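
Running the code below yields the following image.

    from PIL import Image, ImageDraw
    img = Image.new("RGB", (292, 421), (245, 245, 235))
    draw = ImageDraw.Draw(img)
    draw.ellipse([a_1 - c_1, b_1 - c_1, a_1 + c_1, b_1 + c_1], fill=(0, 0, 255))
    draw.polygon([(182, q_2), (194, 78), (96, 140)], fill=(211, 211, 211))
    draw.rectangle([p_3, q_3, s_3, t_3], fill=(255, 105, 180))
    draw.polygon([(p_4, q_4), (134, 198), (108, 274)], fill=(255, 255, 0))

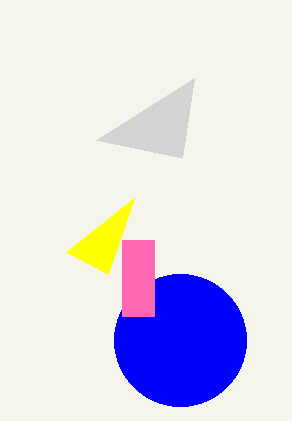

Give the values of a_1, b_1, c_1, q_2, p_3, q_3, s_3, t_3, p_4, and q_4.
a_1 = 180
b_1 = 340
c_1 = 66
q_2 = 158
p_3 = 122
q_3 = 240
s_3 = 154
t_3 = 316
p_4 = 66
q_4 = 252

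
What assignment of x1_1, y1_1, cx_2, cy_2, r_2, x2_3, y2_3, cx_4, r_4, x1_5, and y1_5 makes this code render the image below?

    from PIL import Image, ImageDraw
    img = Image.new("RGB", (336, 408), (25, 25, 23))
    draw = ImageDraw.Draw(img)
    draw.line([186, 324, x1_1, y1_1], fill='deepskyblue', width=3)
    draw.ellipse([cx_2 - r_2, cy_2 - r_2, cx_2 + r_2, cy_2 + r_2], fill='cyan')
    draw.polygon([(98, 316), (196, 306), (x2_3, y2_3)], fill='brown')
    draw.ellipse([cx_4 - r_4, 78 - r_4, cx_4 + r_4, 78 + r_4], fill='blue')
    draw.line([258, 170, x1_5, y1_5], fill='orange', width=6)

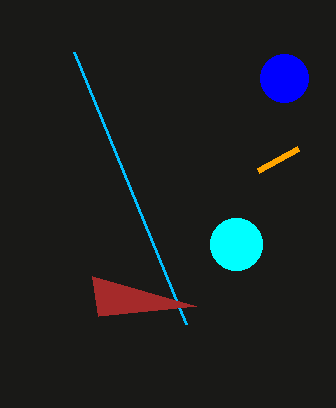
x1_1 = 74; y1_1 = 52; cx_2 = 236; cy_2 = 244; r_2 = 26; x2_3 = 92; y2_3 = 276; cx_4 = 284; r_4 = 24; x1_5 = 298; y1_5 = 148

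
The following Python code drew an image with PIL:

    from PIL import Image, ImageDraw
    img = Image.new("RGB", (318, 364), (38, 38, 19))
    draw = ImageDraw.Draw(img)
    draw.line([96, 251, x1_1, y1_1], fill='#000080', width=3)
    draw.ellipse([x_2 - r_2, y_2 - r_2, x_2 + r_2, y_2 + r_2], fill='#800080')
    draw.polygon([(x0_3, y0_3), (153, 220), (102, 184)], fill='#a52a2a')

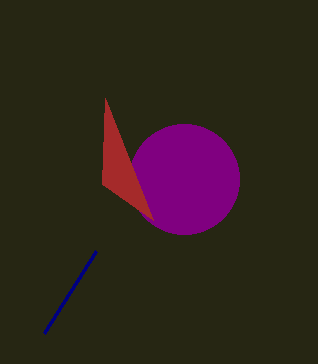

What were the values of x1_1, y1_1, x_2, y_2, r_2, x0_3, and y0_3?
x1_1 = 44
y1_1 = 333
x_2 = 184
y_2 = 179
r_2 = 55
x0_3 = 105
y0_3 = 98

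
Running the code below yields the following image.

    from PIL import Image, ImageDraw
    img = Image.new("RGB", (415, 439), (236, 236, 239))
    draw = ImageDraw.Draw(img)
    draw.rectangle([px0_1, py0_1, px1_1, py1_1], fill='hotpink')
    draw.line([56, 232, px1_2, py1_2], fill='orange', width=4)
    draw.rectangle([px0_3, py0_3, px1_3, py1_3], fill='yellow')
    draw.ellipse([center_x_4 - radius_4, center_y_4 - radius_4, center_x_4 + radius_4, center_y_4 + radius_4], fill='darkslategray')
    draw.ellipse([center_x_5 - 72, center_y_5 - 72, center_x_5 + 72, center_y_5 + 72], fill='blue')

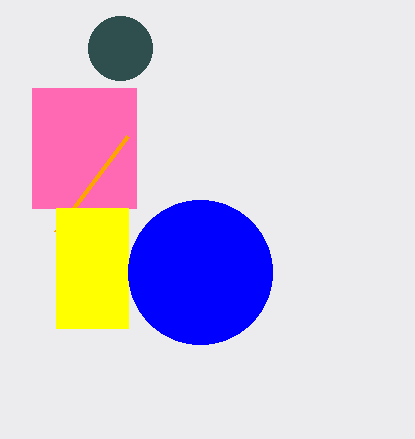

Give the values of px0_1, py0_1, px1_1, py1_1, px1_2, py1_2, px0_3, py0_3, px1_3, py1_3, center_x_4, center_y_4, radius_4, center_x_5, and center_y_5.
px0_1 = 32, py0_1 = 88, px1_1 = 136, py1_1 = 208, px1_2 = 128, py1_2 = 136, px0_3 = 56, py0_3 = 208, px1_3 = 128, py1_3 = 328, center_x_4 = 120, center_y_4 = 48, radius_4 = 32, center_x_5 = 200, center_y_5 = 272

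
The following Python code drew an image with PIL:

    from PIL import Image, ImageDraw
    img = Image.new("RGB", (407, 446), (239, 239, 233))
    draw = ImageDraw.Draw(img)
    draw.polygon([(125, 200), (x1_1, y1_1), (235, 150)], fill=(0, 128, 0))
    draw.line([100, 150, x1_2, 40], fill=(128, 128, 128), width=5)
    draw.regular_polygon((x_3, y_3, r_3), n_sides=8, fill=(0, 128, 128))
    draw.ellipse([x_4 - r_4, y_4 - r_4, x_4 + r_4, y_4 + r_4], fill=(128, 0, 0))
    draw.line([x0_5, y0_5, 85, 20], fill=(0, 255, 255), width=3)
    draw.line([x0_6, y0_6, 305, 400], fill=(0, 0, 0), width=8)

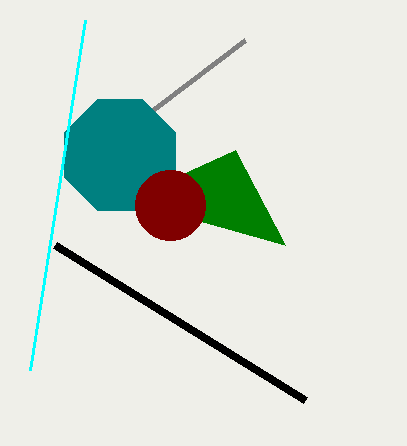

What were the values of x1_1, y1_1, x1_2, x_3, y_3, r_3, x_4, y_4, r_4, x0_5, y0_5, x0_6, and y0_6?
x1_1 = 285, y1_1 = 245, x1_2 = 245, x_3 = 120, y_3 = 155, r_3 = 60, x_4 = 170, y_4 = 205, r_4 = 35, x0_5 = 30, y0_5 = 370, x0_6 = 55, y0_6 = 245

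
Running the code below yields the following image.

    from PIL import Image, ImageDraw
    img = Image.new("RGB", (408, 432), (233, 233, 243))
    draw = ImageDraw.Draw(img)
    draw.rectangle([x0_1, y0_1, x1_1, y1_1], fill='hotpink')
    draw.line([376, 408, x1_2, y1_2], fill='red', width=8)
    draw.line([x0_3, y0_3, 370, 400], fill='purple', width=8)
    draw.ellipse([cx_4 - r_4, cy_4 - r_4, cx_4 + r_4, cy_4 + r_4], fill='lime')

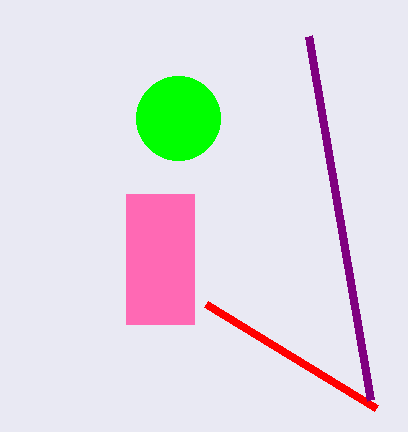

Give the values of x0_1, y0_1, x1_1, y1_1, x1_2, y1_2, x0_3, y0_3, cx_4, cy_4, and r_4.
x0_1 = 126, y0_1 = 194, x1_1 = 194, y1_1 = 324, x1_2 = 206, y1_2 = 304, x0_3 = 308, y0_3 = 36, cx_4 = 178, cy_4 = 118, r_4 = 42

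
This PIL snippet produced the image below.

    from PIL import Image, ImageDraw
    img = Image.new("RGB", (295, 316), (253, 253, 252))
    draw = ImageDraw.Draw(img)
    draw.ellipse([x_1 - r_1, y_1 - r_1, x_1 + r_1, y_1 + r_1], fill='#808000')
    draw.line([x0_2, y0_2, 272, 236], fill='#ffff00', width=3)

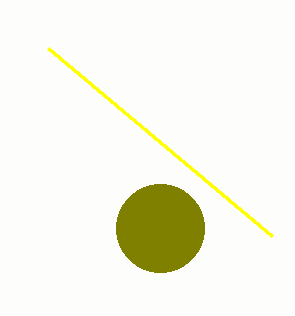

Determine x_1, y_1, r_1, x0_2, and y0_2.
x_1 = 160; y_1 = 228; r_1 = 44; x0_2 = 48; y0_2 = 48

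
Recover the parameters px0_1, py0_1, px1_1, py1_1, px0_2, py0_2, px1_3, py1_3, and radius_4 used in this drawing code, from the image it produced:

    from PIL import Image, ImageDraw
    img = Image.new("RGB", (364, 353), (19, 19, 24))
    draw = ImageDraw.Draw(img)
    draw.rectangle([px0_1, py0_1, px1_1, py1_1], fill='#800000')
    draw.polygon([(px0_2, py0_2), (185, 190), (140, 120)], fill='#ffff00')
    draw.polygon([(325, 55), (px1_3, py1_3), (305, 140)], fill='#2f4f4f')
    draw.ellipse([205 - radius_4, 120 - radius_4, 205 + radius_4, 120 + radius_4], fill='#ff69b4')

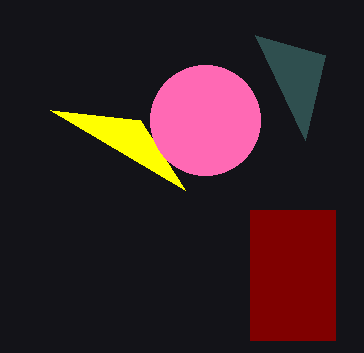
px0_1 = 250, py0_1 = 210, px1_1 = 335, py1_1 = 340, px0_2 = 50, py0_2 = 110, px1_3 = 255, py1_3 = 35, radius_4 = 55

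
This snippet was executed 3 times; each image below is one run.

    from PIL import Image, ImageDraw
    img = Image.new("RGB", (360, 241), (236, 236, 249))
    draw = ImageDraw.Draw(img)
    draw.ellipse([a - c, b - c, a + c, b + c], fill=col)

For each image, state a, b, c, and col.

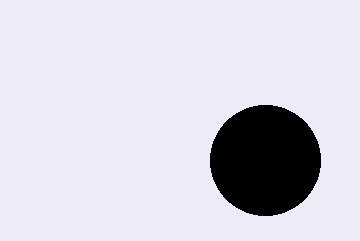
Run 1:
a = 265, b = 160, c = 55, col = 'black'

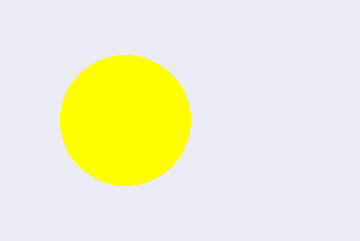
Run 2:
a = 125, b = 120, c = 65, col = 'yellow'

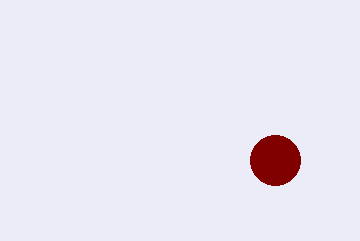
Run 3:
a = 275; b = 160; c = 25; col = 'maroon'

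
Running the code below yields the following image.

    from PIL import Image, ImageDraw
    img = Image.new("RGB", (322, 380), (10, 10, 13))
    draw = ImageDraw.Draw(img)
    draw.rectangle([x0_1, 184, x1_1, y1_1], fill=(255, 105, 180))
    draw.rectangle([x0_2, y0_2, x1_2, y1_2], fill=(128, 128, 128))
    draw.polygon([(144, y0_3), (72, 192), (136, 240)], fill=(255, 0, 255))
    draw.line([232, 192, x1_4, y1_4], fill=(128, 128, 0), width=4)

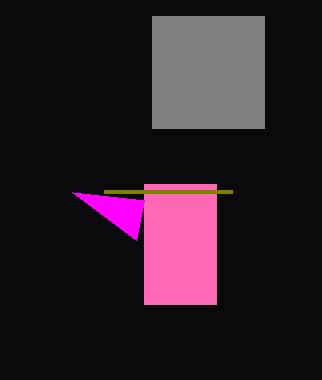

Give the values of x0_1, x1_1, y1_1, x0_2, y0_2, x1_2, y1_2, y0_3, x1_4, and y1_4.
x0_1 = 144
x1_1 = 216
y1_1 = 304
x0_2 = 152
y0_2 = 16
x1_2 = 264
y1_2 = 128
y0_3 = 200
x1_4 = 104
y1_4 = 192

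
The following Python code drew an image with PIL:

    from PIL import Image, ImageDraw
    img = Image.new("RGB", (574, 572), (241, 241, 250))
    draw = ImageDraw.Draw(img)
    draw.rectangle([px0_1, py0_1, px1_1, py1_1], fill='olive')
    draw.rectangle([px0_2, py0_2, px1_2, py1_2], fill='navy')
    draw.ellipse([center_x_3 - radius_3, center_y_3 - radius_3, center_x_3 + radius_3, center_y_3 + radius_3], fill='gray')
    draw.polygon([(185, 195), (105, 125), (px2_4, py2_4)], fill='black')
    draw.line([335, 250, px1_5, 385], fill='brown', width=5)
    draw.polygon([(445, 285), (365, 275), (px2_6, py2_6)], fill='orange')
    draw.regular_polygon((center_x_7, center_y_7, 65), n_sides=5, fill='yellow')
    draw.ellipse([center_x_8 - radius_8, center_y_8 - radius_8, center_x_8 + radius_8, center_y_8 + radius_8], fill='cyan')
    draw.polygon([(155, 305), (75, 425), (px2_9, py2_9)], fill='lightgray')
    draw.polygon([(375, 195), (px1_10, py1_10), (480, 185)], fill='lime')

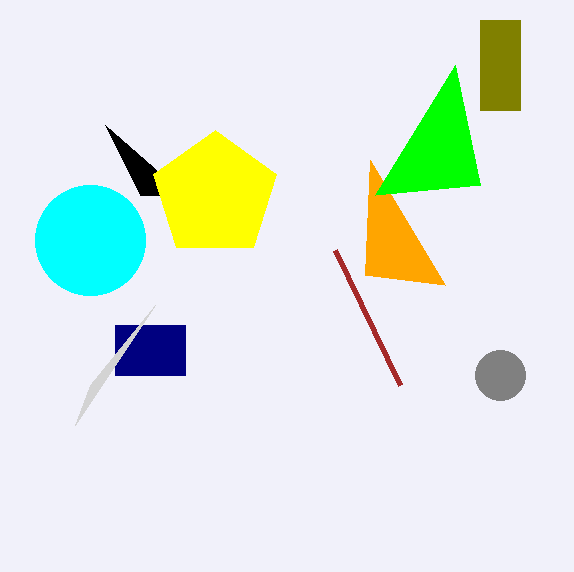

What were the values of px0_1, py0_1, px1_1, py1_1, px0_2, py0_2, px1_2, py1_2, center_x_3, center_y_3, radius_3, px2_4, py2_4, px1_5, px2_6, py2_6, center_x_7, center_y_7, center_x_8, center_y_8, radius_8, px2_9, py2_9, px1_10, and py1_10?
px0_1 = 480; py0_1 = 20; px1_1 = 520; py1_1 = 110; px0_2 = 115; py0_2 = 325; px1_2 = 185; py1_2 = 375; center_x_3 = 500; center_y_3 = 375; radius_3 = 25; px2_4 = 140; py2_4 = 195; px1_5 = 400; px2_6 = 370; py2_6 = 160; center_x_7 = 215; center_y_7 = 195; center_x_8 = 90; center_y_8 = 240; radius_8 = 55; px2_9 = 90; py2_9 = 385; px1_10 = 455; py1_10 = 65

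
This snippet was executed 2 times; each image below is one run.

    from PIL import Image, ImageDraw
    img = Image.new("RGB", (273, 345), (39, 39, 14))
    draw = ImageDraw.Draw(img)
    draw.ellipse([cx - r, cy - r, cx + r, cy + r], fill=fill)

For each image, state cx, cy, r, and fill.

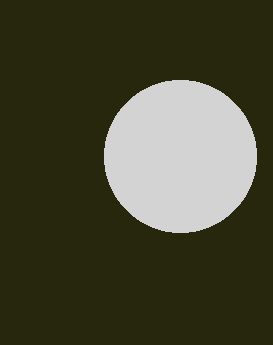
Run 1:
cx = 180, cy = 156, r = 76, fill = 'lightgray'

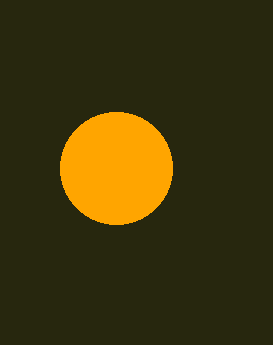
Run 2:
cx = 116, cy = 168, r = 56, fill = 'orange'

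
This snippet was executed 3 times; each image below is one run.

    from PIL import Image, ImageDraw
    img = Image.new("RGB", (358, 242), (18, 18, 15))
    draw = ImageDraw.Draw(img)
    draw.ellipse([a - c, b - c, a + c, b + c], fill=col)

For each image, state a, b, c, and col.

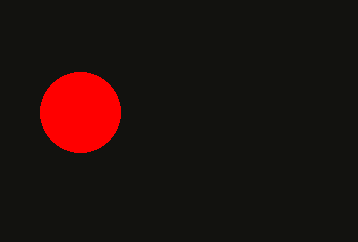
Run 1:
a = 80, b = 112, c = 40, col = 'red'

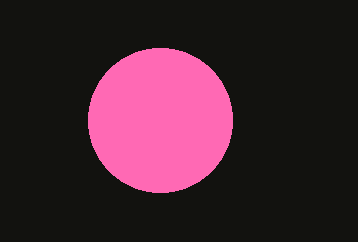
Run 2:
a = 160
b = 120
c = 72
col = 'hotpink'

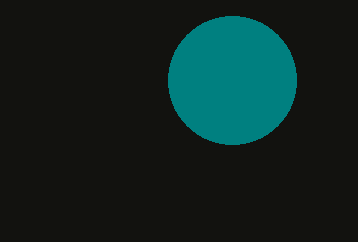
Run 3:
a = 232; b = 80; c = 64; col = 'teal'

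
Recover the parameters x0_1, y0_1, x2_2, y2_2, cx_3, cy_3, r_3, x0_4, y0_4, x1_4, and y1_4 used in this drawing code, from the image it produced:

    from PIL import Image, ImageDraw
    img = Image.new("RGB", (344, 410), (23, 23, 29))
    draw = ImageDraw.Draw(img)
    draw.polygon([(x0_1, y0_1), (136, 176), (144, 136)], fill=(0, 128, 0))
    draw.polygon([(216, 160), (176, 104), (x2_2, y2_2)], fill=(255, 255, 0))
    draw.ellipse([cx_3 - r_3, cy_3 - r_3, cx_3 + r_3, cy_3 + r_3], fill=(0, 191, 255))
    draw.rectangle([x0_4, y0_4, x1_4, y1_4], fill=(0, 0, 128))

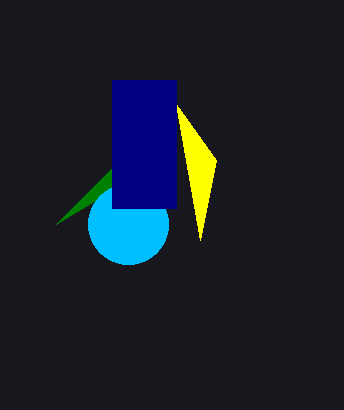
x0_1 = 56, y0_1 = 224, x2_2 = 200, y2_2 = 240, cx_3 = 128, cy_3 = 224, r_3 = 40, x0_4 = 112, y0_4 = 80, x1_4 = 176, y1_4 = 208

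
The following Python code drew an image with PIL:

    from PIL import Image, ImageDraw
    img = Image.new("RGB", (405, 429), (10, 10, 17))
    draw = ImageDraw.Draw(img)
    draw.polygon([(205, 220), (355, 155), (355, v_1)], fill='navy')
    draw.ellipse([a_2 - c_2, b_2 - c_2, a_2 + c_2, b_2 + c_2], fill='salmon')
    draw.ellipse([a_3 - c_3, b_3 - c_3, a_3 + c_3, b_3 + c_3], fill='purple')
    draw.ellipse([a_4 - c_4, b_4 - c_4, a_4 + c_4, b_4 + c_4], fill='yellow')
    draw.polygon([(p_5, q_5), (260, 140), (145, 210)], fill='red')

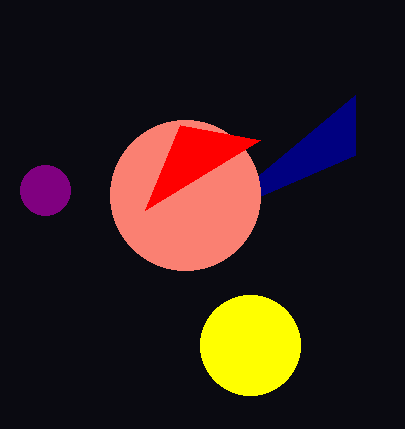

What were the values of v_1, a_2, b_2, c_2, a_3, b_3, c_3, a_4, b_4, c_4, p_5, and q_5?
v_1 = 95, a_2 = 185, b_2 = 195, c_2 = 75, a_3 = 45, b_3 = 190, c_3 = 25, a_4 = 250, b_4 = 345, c_4 = 50, p_5 = 180, q_5 = 125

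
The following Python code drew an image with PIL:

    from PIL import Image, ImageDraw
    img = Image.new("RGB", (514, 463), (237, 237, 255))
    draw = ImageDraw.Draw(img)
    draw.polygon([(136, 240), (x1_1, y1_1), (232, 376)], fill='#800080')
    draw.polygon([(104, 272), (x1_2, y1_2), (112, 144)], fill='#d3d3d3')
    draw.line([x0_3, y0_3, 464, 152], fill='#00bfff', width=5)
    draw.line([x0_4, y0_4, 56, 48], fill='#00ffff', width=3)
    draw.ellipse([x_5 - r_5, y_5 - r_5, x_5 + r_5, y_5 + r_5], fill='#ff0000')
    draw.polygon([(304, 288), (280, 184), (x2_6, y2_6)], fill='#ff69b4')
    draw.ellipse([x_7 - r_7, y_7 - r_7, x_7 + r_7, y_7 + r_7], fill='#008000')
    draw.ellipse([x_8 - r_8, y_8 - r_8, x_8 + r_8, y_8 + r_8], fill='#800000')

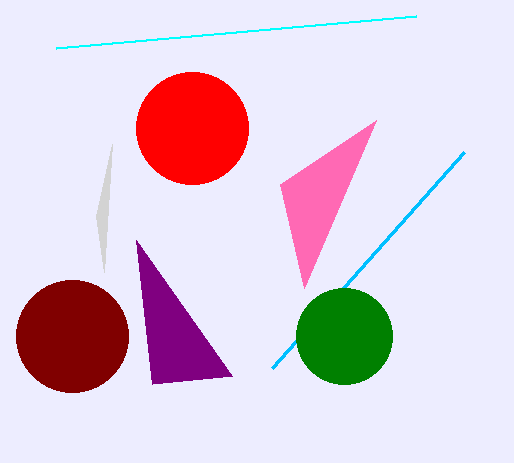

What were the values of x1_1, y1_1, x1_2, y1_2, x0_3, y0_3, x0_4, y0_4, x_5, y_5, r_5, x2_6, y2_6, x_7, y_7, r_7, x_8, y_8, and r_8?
x1_1 = 152; y1_1 = 384; x1_2 = 96; y1_2 = 216; x0_3 = 272; y0_3 = 368; x0_4 = 416; y0_4 = 16; x_5 = 192; y_5 = 128; r_5 = 56; x2_6 = 376; y2_6 = 120; x_7 = 344; y_7 = 336; r_7 = 48; x_8 = 72; y_8 = 336; r_8 = 56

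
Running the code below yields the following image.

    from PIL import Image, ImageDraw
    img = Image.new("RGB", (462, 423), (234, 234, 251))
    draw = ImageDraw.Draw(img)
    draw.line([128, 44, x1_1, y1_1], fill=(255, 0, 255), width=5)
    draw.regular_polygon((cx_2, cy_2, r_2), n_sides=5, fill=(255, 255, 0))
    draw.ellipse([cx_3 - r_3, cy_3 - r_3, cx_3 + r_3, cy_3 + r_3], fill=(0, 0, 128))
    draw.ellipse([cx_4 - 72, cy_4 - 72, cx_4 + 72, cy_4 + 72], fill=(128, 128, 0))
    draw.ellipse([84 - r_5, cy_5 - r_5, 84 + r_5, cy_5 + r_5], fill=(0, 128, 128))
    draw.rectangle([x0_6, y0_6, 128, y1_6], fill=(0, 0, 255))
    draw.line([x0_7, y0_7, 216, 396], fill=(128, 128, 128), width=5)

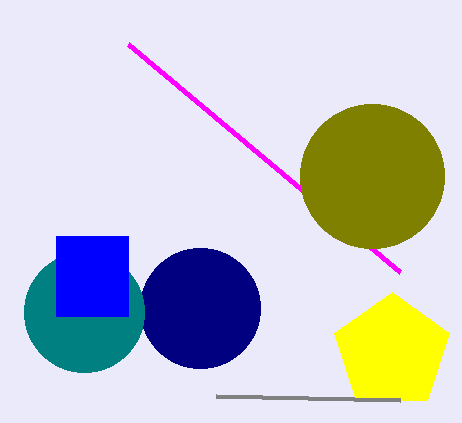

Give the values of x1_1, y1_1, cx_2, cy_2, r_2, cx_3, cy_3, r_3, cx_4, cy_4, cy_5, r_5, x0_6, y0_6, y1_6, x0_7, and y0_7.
x1_1 = 400
y1_1 = 272
cx_2 = 392
cy_2 = 352
r_2 = 60
cx_3 = 200
cy_3 = 308
r_3 = 60
cx_4 = 372
cy_4 = 176
cy_5 = 312
r_5 = 60
x0_6 = 56
y0_6 = 236
y1_6 = 316
x0_7 = 400
y0_7 = 400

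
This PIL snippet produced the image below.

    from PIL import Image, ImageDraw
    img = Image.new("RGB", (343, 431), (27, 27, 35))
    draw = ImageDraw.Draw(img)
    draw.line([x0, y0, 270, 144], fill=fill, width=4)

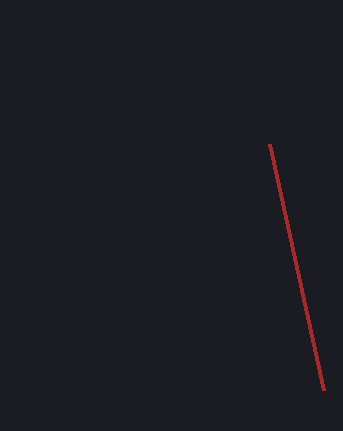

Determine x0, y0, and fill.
x0 = 324
y0 = 390
fill = 'brown'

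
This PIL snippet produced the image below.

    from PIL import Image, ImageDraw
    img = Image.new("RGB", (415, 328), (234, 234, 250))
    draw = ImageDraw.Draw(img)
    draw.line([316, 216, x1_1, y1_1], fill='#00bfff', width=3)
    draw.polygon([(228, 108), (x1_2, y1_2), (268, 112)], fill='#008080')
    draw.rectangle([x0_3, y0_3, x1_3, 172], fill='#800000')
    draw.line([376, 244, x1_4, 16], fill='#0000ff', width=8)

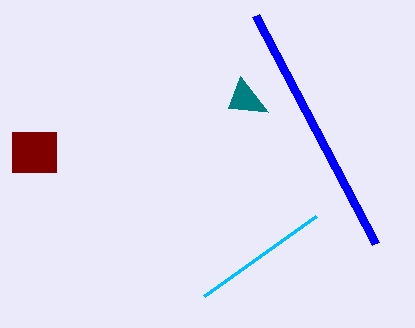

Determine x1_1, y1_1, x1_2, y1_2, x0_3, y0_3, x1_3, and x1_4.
x1_1 = 204; y1_1 = 296; x1_2 = 240; y1_2 = 76; x0_3 = 12; y0_3 = 132; x1_3 = 56; x1_4 = 256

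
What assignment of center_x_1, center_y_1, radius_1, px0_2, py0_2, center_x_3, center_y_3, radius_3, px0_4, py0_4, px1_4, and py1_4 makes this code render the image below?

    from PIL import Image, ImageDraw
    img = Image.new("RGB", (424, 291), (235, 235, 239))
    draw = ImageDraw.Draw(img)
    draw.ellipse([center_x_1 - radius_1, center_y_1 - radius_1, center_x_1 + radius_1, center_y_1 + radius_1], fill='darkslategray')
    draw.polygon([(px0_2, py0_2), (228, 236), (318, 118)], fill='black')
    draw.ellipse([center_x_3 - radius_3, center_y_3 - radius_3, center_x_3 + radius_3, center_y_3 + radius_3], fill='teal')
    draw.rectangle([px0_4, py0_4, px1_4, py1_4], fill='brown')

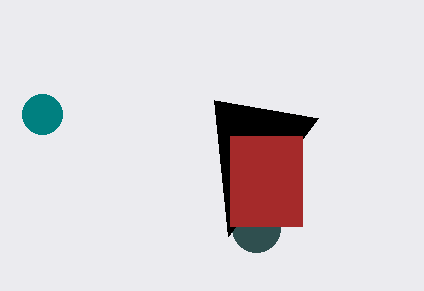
center_x_1 = 256, center_y_1 = 228, radius_1 = 24, px0_2 = 214, py0_2 = 100, center_x_3 = 42, center_y_3 = 114, radius_3 = 20, px0_4 = 230, py0_4 = 136, px1_4 = 302, py1_4 = 226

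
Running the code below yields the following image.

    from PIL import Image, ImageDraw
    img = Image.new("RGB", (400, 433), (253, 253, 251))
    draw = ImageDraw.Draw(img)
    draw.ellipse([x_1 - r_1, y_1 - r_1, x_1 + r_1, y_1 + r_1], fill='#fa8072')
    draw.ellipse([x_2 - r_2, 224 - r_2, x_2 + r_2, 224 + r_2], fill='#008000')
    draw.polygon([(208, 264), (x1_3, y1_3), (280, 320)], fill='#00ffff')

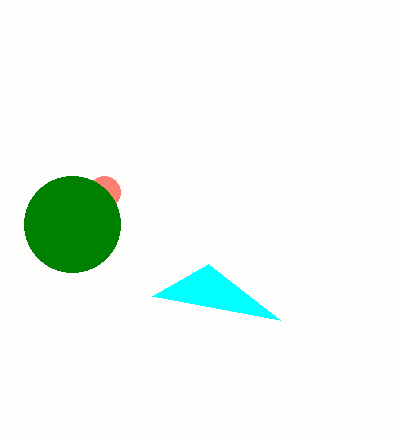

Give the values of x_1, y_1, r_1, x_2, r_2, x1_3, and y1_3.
x_1 = 104; y_1 = 192; r_1 = 16; x_2 = 72; r_2 = 48; x1_3 = 152; y1_3 = 296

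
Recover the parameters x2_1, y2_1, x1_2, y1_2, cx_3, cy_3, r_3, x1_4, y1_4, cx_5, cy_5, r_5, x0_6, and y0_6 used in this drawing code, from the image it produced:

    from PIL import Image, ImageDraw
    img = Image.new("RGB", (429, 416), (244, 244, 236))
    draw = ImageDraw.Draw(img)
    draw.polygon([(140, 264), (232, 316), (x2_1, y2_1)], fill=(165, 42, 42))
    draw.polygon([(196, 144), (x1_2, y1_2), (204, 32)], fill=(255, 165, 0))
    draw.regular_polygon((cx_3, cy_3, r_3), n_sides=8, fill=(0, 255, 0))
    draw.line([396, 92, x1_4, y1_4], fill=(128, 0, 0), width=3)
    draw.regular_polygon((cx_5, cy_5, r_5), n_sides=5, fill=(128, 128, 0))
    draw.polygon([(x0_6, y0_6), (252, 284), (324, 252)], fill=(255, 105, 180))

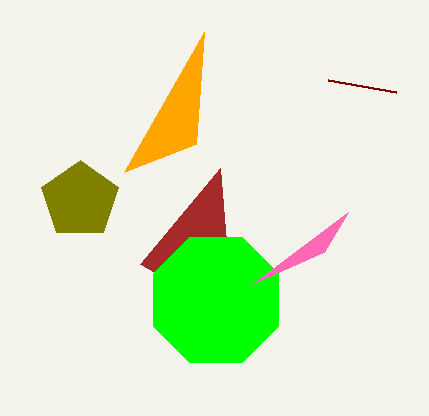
x2_1 = 220; y2_1 = 168; x1_2 = 124; y1_2 = 172; cx_3 = 216; cy_3 = 300; r_3 = 68; x1_4 = 328; y1_4 = 80; cx_5 = 80; cy_5 = 200; r_5 = 40; x0_6 = 348; y0_6 = 212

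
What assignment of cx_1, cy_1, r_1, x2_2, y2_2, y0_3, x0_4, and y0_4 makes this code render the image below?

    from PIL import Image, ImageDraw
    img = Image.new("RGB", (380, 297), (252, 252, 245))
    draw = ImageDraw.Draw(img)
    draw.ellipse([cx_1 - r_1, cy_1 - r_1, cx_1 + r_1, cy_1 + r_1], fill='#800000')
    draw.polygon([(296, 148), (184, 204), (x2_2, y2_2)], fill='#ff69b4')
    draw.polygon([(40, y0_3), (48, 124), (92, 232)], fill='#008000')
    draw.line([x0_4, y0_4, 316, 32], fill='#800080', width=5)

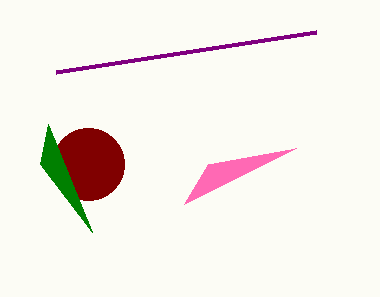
cx_1 = 88
cy_1 = 164
r_1 = 36
x2_2 = 208
y2_2 = 164
y0_3 = 164
x0_4 = 56
y0_4 = 72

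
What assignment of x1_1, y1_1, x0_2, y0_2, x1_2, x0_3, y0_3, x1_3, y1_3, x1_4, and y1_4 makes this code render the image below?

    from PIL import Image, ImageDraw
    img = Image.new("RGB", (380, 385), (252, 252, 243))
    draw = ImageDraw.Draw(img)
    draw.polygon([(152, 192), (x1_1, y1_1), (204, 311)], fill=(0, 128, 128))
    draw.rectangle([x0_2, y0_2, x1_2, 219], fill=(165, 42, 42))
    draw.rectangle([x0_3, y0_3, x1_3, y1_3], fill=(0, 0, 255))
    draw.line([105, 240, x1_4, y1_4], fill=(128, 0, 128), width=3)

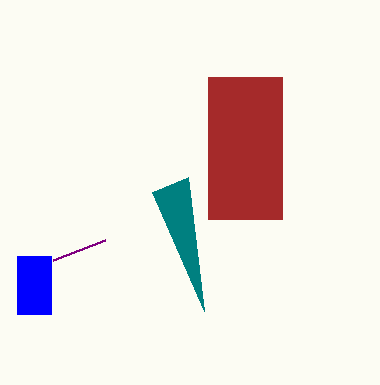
x1_1 = 188; y1_1 = 177; x0_2 = 208; y0_2 = 77; x1_2 = 282; x0_3 = 17; y0_3 = 256; x1_3 = 51; y1_3 = 314; x1_4 = 53; y1_4 = 260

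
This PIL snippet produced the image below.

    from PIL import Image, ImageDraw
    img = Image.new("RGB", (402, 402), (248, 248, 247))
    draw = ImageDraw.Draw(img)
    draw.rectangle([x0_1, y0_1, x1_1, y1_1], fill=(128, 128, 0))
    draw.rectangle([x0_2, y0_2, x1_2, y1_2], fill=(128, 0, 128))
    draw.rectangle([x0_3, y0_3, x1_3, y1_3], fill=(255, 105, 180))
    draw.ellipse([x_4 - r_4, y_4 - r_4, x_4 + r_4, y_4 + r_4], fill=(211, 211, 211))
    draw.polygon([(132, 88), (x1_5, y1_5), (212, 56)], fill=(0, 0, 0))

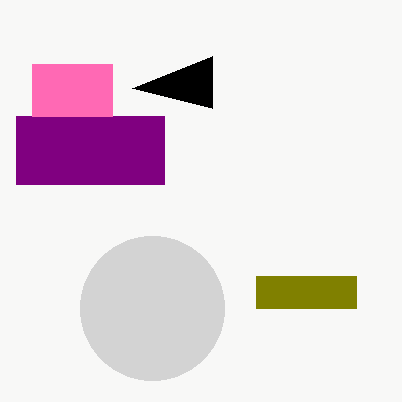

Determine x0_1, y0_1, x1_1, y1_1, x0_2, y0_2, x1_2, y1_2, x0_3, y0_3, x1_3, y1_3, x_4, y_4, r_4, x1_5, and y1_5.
x0_1 = 256, y0_1 = 276, x1_1 = 356, y1_1 = 308, x0_2 = 16, y0_2 = 116, x1_2 = 164, y1_2 = 184, x0_3 = 32, y0_3 = 64, x1_3 = 112, y1_3 = 116, x_4 = 152, y_4 = 308, r_4 = 72, x1_5 = 212, y1_5 = 108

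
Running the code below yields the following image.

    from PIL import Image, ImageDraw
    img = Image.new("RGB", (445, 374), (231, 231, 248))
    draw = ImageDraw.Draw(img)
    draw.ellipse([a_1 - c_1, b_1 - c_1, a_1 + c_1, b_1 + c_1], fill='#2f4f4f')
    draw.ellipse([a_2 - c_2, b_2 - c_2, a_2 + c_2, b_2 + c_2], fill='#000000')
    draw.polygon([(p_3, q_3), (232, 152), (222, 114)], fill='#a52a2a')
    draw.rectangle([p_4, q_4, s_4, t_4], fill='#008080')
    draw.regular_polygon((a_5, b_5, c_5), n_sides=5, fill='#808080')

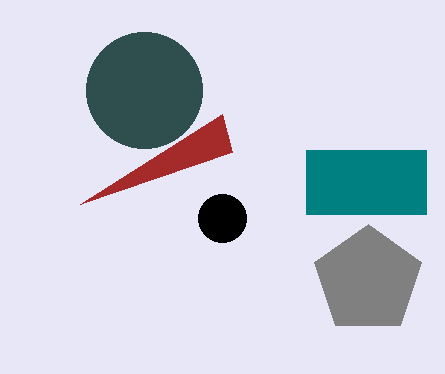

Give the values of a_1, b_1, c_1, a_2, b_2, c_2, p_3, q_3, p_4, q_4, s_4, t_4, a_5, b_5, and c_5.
a_1 = 144; b_1 = 90; c_1 = 58; a_2 = 222; b_2 = 218; c_2 = 24; p_3 = 80; q_3 = 204; p_4 = 306; q_4 = 150; s_4 = 426; t_4 = 214; a_5 = 368; b_5 = 280; c_5 = 56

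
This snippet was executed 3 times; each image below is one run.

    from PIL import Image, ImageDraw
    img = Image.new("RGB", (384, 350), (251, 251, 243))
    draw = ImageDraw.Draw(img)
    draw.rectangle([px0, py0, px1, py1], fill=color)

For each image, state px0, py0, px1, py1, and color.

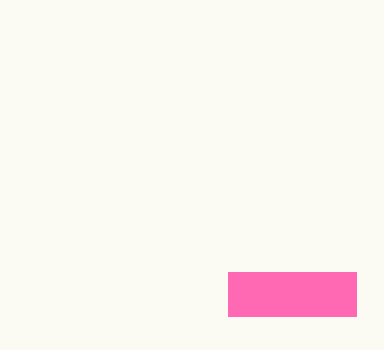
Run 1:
px0 = 228; py0 = 272; px1 = 356; py1 = 316; color = 'hotpink'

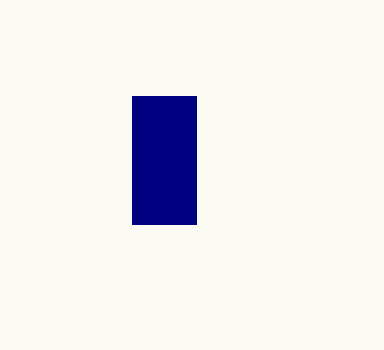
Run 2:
px0 = 132, py0 = 96, px1 = 196, py1 = 224, color = 'navy'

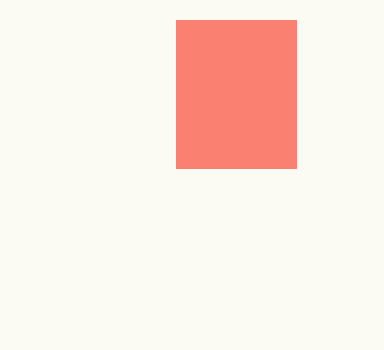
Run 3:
px0 = 176; py0 = 20; px1 = 296; py1 = 168; color = 'salmon'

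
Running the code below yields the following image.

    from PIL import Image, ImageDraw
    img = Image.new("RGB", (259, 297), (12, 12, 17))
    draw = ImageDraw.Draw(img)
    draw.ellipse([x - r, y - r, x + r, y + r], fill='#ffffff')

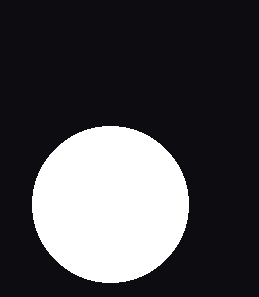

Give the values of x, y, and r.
x = 110, y = 204, r = 78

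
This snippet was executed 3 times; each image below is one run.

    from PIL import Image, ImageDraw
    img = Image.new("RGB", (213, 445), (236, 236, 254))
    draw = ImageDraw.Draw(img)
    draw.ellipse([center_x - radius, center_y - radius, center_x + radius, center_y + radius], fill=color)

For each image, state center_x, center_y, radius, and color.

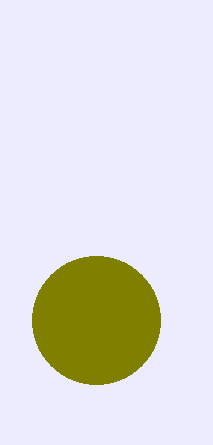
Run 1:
center_x = 96, center_y = 320, radius = 64, color = 'olive'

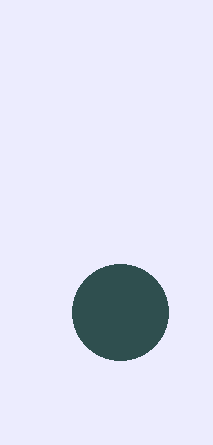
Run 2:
center_x = 120; center_y = 312; radius = 48; color = 'darkslategray'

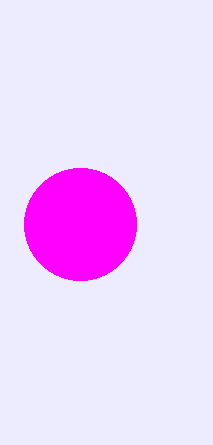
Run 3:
center_x = 80; center_y = 224; radius = 56; color = 'magenta'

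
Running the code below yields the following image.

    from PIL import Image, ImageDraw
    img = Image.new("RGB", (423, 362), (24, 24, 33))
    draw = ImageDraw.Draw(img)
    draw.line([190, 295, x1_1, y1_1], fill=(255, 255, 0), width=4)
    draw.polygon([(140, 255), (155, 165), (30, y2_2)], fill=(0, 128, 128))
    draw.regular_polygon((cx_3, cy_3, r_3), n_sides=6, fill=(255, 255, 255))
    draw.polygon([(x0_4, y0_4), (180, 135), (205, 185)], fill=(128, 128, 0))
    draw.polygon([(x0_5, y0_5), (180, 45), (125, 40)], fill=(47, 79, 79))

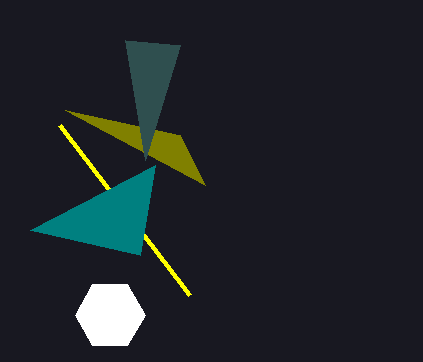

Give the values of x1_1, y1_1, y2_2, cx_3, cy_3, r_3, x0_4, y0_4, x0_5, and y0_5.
x1_1 = 60, y1_1 = 125, y2_2 = 230, cx_3 = 110, cy_3 = 315, r_3 = 35, x0_4 = 65, y0_4 = 110, x0_5 = 145, y0_5 = 160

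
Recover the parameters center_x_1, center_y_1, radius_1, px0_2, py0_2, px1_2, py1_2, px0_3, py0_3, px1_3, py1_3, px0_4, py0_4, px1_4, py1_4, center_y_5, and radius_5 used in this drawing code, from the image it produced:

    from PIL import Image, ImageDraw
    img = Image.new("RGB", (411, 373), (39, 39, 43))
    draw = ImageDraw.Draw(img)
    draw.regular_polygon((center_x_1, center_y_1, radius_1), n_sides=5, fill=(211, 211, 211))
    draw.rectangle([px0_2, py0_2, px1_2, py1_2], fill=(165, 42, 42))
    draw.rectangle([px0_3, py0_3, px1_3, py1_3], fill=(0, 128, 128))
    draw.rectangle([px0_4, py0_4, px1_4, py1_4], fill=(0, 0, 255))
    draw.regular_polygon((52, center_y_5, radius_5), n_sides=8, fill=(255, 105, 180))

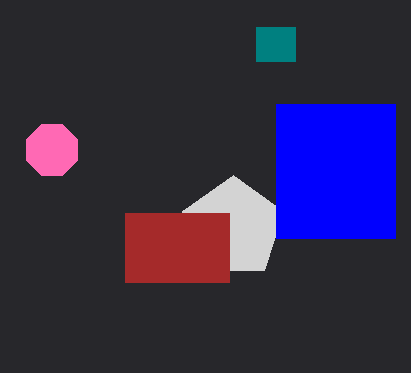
center_x_1 = 233; center_y_1 = 228; radius_1 = 53; px0_2 = 125; py0_2 = 213; px1_2 = 229; py1_2 = 282; px0_3 = 256; py0_3 = 27; px1_3 = 295; py1_3 = 61; px0_4 = 276; py0_4 = 104; px1_4 = 395; py1_4 = 238; center_y_5 = 150; radius_5 = 28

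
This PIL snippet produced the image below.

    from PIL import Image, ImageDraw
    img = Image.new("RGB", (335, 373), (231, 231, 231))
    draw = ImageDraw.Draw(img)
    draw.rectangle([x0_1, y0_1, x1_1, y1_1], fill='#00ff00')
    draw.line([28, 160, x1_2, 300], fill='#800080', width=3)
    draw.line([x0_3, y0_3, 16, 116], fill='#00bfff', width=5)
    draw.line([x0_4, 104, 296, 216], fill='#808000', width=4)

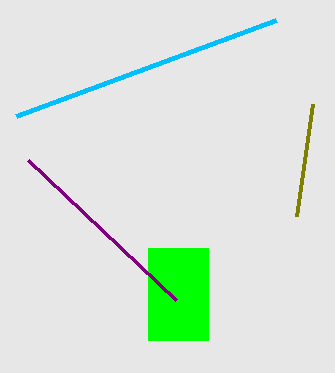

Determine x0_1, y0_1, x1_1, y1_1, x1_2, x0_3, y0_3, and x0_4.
x0_1 = 148
y0_1 = 248
x1_1 = 208
y1_1 = 340
x1_2 = 176
x0_3 = 276
y0_3 = 20
x0_4 = 312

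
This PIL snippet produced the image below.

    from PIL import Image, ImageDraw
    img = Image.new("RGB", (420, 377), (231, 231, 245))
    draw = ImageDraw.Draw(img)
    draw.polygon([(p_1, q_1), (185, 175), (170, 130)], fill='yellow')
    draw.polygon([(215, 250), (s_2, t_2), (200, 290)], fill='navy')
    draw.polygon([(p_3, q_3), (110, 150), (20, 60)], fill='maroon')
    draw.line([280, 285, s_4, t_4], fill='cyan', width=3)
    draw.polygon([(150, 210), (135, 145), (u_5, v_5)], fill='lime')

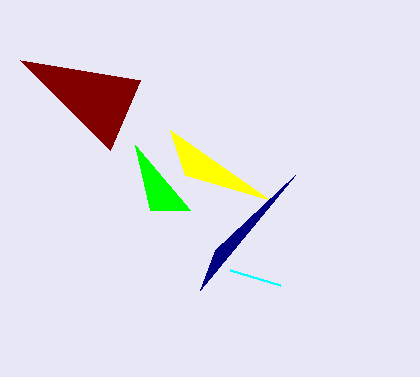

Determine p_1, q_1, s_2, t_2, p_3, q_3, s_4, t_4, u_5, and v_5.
p_1 = 270; q_1 = 200; s_2 = 295; t_2 = 175; p_3 = 140; q_3 = 80; s_4 = 230; t_4 = 270; u_5 = 190; v_5 = 210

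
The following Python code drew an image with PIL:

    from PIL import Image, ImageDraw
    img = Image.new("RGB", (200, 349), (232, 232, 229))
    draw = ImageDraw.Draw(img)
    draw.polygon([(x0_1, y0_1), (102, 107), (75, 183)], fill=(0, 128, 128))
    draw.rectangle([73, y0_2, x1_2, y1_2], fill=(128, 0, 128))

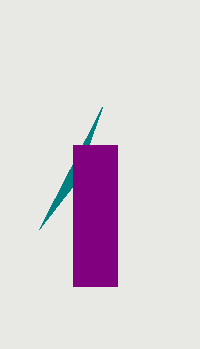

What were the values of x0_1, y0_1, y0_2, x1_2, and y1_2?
x0_1 = 39
y0_1 = 229
y0_2 = 145
x1_2 = 117
y1_2 = 286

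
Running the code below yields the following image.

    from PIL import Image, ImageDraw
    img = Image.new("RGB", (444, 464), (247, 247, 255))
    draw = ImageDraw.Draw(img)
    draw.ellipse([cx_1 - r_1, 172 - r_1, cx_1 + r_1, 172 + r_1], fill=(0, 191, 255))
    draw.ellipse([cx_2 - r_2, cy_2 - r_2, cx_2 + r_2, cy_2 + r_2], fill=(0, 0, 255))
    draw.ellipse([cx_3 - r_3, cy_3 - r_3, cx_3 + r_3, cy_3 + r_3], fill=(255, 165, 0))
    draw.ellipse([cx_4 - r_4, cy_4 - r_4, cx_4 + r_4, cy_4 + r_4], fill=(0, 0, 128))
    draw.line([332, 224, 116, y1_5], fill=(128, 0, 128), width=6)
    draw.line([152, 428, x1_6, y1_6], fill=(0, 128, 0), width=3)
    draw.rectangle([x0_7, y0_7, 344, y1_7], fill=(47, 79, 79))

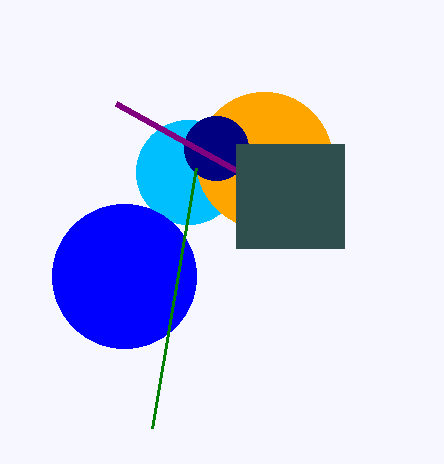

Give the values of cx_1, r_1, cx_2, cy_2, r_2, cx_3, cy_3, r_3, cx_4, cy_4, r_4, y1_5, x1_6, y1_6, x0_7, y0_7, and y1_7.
cx_1 = 188; r_1 = 52; cx_2 = 124; cy_2 = 276; r_2 = 72; cx_3 = 264; cy_3 = 160; r_3 = 68; cx_4 = 216; cy_4 = 148; r_4 = 32; y1_5 = 104; x1_6 = 196; y1_6 = 168; x0_7 = 236; y0_7 = 144; y1_7 = 248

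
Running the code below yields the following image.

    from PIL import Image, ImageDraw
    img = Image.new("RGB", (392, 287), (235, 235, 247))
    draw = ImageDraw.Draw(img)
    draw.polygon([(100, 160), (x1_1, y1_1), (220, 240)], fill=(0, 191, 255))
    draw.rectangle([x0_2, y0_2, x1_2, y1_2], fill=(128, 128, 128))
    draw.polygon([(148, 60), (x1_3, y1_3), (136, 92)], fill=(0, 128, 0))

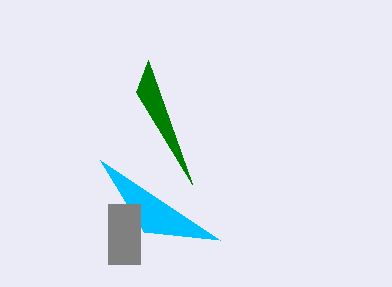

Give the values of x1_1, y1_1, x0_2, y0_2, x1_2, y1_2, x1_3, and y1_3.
x1_1 = 144; y1_1 = 232; x0_2 = 108; y0_2 = 204; x1_2 = 140; y1_2 = 264; x1_3 = 192; y1_3 = 184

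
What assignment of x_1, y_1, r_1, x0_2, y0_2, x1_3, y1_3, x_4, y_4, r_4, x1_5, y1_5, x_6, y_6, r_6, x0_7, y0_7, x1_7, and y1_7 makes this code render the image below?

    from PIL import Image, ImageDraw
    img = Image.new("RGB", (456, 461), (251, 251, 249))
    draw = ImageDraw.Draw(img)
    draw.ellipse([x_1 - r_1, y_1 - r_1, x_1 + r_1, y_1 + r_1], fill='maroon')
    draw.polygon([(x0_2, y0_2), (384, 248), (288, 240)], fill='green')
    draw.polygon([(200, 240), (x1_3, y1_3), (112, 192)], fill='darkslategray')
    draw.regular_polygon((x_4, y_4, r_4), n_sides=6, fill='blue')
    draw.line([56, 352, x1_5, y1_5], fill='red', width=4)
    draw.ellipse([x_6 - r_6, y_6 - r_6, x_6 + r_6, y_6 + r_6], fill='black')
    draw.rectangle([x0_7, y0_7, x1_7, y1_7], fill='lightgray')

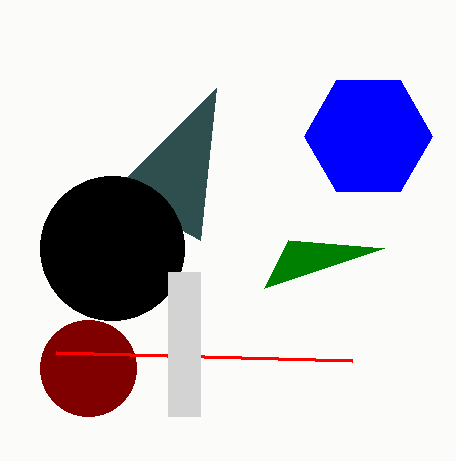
x_1 = 88
y_1 = 368
r_1 = 48
x0_2 = 264
y0_2 = 288
x1_3 = 216
y1_3 = 88
x_4 = 368
y_4 = 136
r_4 = 64
x1_5 = 352
y1_5 = 360
x_6 = 112
y_6 = 248
r_6 = 72
x0_7 = 168
y0_7 = 272
x1_7 = 200
y1_7 = 416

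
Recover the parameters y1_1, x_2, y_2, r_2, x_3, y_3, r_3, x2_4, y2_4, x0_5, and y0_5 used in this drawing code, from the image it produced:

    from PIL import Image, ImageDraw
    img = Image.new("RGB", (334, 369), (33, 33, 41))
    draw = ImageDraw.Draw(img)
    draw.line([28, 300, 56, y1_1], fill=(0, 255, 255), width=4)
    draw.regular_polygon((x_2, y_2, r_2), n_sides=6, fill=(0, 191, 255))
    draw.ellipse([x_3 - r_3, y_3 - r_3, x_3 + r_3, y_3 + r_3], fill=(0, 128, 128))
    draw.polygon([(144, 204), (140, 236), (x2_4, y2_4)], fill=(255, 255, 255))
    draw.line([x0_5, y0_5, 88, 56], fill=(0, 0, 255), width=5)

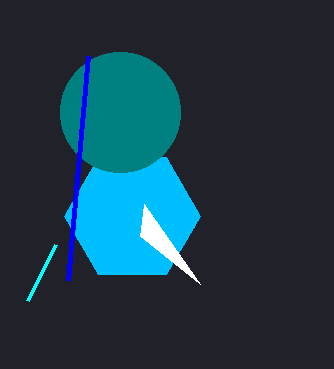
y1_1 = 244, x_2 = 132, y_2 = 216, r_2 = 68, x_3 = 120, y_3 = 112, r_3 = 60, x2_4 = 200, y2_4 = 284, x0_5 = 68, y0_5 = 280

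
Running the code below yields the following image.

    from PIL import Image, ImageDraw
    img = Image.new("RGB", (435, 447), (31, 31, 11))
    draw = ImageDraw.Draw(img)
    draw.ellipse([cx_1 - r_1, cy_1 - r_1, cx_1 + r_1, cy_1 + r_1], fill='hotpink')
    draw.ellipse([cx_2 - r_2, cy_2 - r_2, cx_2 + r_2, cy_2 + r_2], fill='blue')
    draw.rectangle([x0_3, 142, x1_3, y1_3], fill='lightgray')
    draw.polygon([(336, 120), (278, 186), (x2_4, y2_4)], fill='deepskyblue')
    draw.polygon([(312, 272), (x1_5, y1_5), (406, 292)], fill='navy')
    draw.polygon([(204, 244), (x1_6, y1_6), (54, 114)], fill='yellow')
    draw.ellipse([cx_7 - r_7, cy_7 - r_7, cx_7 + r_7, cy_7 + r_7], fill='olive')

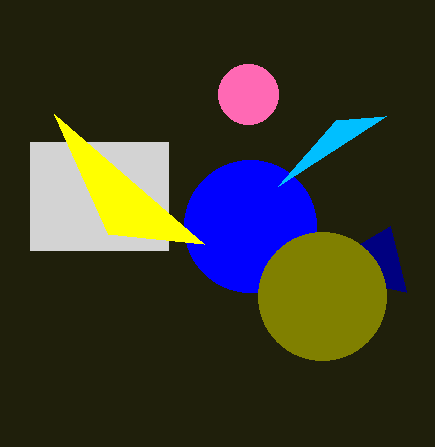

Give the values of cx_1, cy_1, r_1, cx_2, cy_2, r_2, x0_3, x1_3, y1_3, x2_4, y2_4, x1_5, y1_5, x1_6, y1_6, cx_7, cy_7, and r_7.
cx_1 = 248
cy_1 = 94
r_1 = 30
cx_2 = 250
cy_2 = 226
r_2 = 66
x0_3 = 30
x1_3 = 168
y1_3 = 250
x2_4 = 386
y2_4 = 116
x1_5 = 390
y1_5 = 226
x1_6 = 108
y1_6 = 234
cx_7 = 322
cy_7 = 296
r_7 = 64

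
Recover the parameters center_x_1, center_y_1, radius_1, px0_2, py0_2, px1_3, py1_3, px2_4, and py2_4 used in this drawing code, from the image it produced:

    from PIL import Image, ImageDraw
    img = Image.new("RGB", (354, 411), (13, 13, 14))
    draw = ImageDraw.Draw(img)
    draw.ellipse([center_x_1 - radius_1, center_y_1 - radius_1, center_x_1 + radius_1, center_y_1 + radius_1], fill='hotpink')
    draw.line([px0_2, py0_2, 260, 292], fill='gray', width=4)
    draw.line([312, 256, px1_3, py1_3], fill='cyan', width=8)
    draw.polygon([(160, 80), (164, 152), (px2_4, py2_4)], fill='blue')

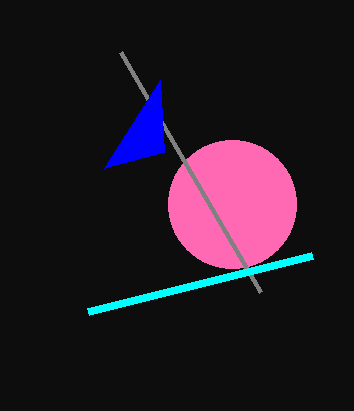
center_x_1 = 232
center_y_1 = 204
radius_1 = 64
px0_2 = 120
py0_2 = 52
px1_3 = 88
py1_3 = 312
px2_4 = 104
py2_4 = 168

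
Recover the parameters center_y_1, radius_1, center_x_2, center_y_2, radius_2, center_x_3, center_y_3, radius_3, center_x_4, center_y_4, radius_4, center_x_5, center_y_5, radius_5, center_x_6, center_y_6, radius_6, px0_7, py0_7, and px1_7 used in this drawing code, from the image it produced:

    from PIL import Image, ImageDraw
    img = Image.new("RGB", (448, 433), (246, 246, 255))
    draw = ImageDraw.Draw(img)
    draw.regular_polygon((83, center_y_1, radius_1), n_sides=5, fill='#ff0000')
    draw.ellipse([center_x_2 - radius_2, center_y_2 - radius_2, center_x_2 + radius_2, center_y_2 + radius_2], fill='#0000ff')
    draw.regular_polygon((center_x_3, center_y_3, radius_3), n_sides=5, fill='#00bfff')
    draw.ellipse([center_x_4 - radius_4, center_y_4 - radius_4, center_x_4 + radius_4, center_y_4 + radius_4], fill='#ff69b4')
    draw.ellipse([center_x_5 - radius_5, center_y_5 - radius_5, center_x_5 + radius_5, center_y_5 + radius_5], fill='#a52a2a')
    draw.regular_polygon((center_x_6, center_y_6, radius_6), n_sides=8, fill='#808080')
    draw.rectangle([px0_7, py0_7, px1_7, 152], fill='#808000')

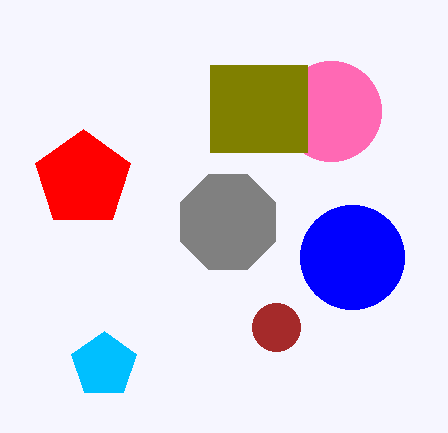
center_y_1 = 179, radius_1 = 50, center_x_2 = 352, center_y_2 = 257, radius_2 = 52, center_x_3 = 104, center_y_3 = 365, radius_3 = 34, center_x_4 = 331, center_y_4 = 111, radius_4 = 50, center_x_5 = 276, center_y_5 = 327, radius_5 = 24, center_x_6 = 228, center_y_6 = 222, radius_6 = 51, px0_7 = 210, py0_7 = 65, px1_7 = 307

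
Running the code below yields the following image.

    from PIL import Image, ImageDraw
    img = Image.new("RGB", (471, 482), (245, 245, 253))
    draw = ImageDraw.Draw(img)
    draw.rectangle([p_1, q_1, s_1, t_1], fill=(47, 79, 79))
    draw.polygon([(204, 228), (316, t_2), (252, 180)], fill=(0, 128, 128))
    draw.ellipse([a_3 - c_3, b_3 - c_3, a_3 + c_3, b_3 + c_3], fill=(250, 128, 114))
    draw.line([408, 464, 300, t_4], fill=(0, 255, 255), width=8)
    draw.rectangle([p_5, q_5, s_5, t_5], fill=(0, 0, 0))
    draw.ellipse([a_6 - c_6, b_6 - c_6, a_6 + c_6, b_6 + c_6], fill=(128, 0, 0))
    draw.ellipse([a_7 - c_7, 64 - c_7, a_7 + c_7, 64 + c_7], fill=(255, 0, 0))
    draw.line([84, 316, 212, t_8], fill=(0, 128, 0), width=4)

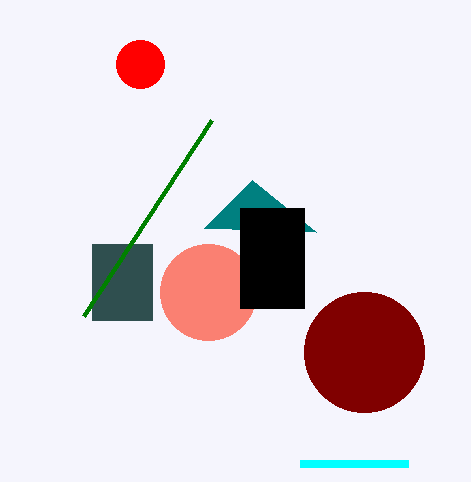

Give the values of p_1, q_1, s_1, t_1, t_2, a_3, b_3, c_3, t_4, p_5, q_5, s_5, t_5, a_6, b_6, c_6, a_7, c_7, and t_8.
p_1 = 92; q_1 = 244; s_1 = 152; t_1 = 320; t_2 = 232; a_3 = 208; b_3 = 292; c_3 = 48; t_4 = 464; p_5 = 240; q_5 = 208; s_5 = 304; t_5 = 308; a_6 = 364; b_6 = 352; c_6 = 60; a_7 = 140; c_7 = 24; t_8 = 120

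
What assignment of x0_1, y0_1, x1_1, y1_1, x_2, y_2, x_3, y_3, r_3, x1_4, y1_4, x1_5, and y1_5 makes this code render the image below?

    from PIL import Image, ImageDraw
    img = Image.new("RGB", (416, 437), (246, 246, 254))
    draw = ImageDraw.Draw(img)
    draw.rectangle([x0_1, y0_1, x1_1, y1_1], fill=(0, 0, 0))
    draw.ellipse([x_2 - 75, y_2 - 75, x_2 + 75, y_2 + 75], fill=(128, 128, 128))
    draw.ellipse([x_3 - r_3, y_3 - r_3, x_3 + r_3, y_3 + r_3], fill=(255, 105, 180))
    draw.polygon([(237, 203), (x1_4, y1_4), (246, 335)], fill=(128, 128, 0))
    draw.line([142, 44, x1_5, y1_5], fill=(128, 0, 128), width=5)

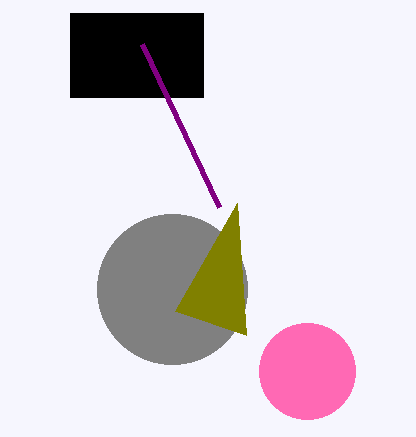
x0_1 = 70; y0_1 = 13; x1_1 = 203; y1_1 = 97; x_2 = 172; y_2 = 289; x_3 = 307; y_3 = 371; r_3 = 48; x1_4 = 175; y1_4 = 311; x1_5 = 219; y1_5 = 207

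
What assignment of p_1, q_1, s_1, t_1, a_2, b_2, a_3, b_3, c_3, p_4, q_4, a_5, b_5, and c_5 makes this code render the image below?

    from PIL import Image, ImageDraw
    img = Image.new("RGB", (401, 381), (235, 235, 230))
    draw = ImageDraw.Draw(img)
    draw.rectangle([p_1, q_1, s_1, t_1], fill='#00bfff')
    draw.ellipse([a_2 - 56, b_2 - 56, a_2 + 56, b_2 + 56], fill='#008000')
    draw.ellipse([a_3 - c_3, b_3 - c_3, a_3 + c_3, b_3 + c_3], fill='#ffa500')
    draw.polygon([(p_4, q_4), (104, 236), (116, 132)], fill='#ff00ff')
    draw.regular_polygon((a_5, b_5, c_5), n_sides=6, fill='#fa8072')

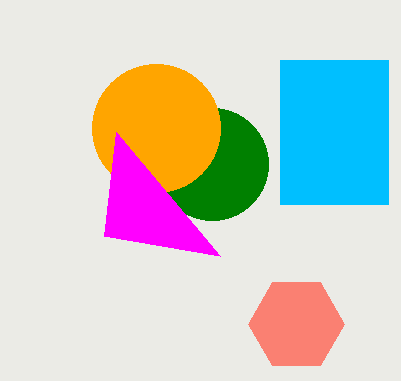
p_1 = 280, q_1 = 60, s_1 = 388, t_1 = 204, a_2 = 212, b_2 = 164, a_3 = 156, b_3 = 128, c_3 = 64, p_4 = 220, q_4 = 256, a_5 = 296, b_5 = 324, c_5 = 48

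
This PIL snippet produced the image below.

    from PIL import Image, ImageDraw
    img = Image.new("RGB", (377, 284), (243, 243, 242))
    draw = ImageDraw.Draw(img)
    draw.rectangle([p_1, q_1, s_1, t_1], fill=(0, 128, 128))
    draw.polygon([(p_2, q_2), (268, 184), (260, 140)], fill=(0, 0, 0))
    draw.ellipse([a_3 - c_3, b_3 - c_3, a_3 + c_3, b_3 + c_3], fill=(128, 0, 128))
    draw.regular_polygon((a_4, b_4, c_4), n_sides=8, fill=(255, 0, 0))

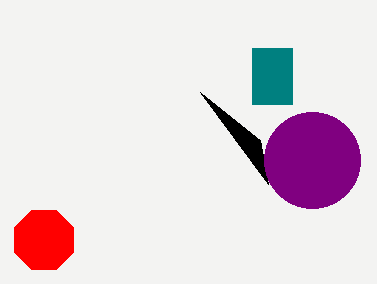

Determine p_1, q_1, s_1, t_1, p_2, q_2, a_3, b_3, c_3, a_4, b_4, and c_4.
p_1 = 252, q_1 = 48, s_1 = 292, t_1 = 104, p_2 = 200, q_2 = 92, a_3 = 312, b_3 = 160, c_3 = 48, a_4 = 44, b_4 = 240, c_4 = 32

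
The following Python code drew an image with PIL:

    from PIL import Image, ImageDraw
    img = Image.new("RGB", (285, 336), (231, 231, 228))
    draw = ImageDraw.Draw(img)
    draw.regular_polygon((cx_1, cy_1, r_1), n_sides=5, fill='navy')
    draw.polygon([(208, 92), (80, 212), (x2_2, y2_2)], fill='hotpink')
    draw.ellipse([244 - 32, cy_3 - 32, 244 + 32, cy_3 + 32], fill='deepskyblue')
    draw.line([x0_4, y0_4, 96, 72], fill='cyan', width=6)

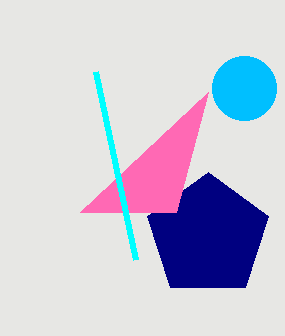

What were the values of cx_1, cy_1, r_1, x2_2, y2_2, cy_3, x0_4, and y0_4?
cx_1 = 208, cy_1 = 236, r_1 = 64, x2_2 = 176, y2_2 = 212, cy_3 = 88, x0_4 = 136, y0_4 = 260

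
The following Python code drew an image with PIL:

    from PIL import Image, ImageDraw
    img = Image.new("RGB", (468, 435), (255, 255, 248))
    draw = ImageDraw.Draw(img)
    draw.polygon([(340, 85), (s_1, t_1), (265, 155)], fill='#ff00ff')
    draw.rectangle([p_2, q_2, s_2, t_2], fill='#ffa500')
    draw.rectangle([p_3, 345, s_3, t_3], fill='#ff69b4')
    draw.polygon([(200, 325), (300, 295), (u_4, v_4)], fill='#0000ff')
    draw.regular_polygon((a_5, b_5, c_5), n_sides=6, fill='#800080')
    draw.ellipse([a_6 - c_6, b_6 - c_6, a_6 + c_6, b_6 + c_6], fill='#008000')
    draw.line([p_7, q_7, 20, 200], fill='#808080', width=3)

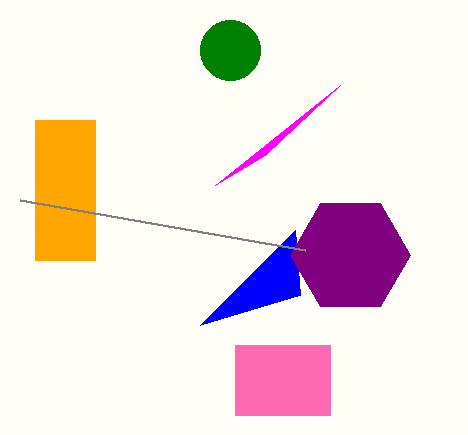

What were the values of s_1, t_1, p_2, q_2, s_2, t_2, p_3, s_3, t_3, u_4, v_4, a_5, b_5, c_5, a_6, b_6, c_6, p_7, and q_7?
s_1 = 215; t_1 = 185; p_2 = 35; q_2 = 120; s_2 = 95; t_2 = 260; p_3 = 235; s_3 = 330; t_3 = 415; u_4 = 295; v_4 = 230; a_5 = 350; b_5 = 255; c_5 = 60; a_6 = 230; b_6 = 50; c_6 = 30; p_7 = 305; q_7 = 250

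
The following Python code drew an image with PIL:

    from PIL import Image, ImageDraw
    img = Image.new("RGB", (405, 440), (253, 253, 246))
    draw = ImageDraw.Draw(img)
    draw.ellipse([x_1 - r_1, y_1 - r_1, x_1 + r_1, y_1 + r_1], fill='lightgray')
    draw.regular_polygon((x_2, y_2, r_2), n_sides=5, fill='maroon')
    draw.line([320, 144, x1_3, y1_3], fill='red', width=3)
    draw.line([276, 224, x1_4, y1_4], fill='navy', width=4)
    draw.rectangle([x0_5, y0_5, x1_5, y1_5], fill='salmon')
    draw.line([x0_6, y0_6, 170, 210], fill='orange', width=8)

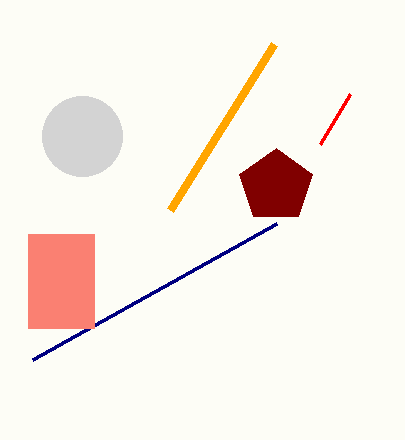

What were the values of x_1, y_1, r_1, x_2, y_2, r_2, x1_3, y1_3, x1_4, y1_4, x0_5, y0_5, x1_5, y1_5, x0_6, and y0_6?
x_1 = 82
y_1 = 136
r_1 = 40
x_2 = 276
y_2 = 186
r_2 = 38
x1_3 = 350
y1_3 = 94
x1_4 = 32
y1_4 = 360
x0_5 = 28
y0_5 = 234
x1_5 = 94
y1_5 = 328
x0_6 = 274
y0_6 = 44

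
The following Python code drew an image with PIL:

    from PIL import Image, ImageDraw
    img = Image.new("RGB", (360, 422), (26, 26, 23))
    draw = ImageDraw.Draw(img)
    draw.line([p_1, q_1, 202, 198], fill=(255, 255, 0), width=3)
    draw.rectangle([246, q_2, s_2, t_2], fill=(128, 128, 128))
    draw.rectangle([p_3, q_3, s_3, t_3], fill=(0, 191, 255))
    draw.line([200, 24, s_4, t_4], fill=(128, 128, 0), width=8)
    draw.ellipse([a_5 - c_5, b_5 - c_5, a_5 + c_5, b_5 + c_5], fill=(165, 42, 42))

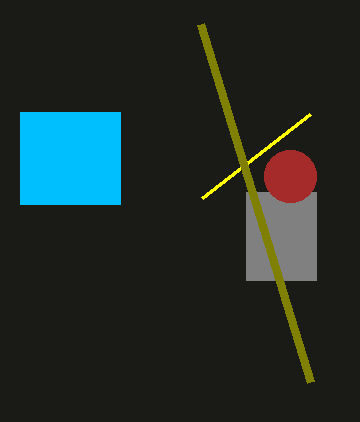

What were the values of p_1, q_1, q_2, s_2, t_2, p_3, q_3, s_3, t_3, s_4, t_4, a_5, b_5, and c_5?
p_1 = 310, q_1 = 114, q_2 = 192, s_2 = 316, t_2 = 280, p_3 = 20, q_3 = 112, s_3 = 120, t_3 = 204, s_4 = 310, t_4 = 382, a_5 = 290, b_5 = 176, c_5 = 26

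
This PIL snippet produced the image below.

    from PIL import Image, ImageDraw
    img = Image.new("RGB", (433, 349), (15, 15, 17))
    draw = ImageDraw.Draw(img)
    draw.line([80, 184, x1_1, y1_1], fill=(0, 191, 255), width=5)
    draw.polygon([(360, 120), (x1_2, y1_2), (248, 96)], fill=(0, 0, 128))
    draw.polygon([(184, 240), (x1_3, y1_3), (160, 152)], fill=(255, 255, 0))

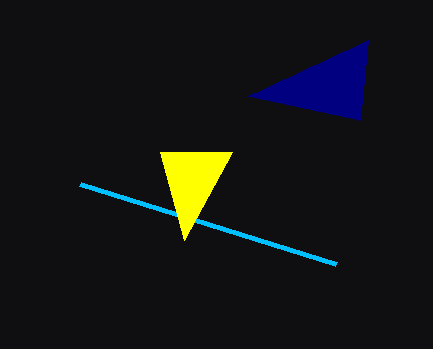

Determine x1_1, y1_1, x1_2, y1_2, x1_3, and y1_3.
x1_1 = 336, y1_1 = 264, x1_2 = 368, y1_2 = 40, x1_3 = 232, y1_3 = 152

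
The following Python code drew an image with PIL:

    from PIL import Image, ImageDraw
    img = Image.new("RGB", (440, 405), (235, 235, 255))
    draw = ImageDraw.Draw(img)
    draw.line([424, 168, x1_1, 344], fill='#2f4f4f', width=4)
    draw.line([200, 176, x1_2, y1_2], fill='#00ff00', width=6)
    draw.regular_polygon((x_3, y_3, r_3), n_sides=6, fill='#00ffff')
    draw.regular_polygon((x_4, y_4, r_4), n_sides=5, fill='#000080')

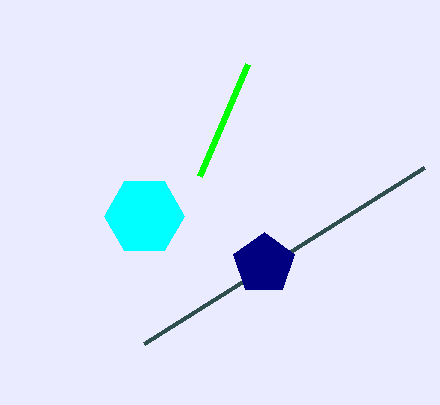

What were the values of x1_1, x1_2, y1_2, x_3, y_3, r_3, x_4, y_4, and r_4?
x1_1 = 144
x1_2 = 248
y1_2 = 64
x_3 = 144
y_3 = 216
r_3 = 40
x_4 = 264
y_4 = 264
r_4 = 32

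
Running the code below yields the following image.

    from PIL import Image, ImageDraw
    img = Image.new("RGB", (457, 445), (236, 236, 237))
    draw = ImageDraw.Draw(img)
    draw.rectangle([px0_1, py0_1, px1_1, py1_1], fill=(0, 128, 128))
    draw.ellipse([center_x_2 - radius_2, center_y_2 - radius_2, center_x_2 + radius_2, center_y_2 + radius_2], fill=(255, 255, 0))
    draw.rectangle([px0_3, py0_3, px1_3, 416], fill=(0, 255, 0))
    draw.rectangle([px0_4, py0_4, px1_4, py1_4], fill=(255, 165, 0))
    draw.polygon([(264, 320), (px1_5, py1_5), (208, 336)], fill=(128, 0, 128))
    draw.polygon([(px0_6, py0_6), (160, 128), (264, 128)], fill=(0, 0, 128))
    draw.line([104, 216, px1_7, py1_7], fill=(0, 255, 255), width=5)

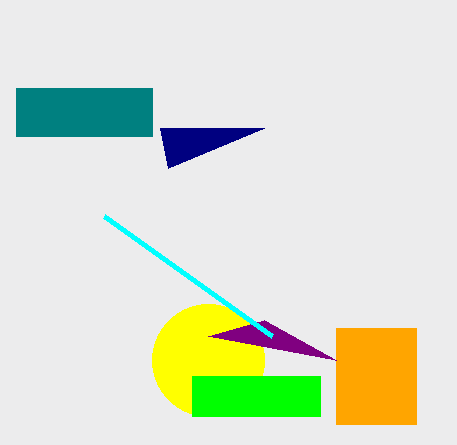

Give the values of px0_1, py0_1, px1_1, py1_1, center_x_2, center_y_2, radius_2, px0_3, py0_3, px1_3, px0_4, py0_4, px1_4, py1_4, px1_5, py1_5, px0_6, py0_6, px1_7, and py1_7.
px0_1 = 16
py0_1 = 88
px1_1 = 152
py1_1 = 136
center_x_2 = 208
center_y_2 = 360
radius_2 = 56
px0_3 = 192
py0_3 = 376
px1_3 = 320
px0_4 = 336
py0_4 = 328
px1_4 = 416
py1_4 = 424
px1_5 = 336
py1_5 = 360
px0_6 = 168
py0_6 = 168
px1_7 = 272
py1_7 = 336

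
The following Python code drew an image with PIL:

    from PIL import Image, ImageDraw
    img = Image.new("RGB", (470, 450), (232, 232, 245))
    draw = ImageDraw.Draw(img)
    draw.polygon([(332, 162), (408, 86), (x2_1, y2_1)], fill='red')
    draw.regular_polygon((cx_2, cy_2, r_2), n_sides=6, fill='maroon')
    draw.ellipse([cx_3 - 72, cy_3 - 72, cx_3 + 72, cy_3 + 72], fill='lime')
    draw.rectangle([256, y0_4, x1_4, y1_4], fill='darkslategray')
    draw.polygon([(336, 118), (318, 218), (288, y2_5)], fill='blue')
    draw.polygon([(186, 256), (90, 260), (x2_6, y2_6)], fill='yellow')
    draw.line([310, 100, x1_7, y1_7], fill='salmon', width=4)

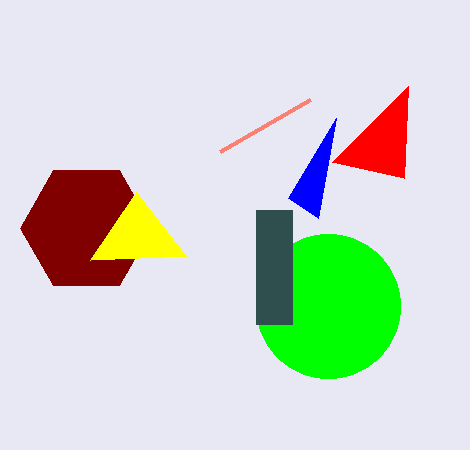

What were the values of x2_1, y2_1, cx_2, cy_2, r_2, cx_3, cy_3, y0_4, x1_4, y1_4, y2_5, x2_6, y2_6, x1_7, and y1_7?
x2_1 = 404, y2_1 = 178, cx_2 = 86, cy_2 = 228, r_2 = 66, cx_3 = 328, cy_3 = 306, y0_4 = 210, x1_4 = 292, y1_4 = 324, y2_5 = 198, x2_6 = 136, y2_6 = 192, x1_7 = 220, y1_7 = 152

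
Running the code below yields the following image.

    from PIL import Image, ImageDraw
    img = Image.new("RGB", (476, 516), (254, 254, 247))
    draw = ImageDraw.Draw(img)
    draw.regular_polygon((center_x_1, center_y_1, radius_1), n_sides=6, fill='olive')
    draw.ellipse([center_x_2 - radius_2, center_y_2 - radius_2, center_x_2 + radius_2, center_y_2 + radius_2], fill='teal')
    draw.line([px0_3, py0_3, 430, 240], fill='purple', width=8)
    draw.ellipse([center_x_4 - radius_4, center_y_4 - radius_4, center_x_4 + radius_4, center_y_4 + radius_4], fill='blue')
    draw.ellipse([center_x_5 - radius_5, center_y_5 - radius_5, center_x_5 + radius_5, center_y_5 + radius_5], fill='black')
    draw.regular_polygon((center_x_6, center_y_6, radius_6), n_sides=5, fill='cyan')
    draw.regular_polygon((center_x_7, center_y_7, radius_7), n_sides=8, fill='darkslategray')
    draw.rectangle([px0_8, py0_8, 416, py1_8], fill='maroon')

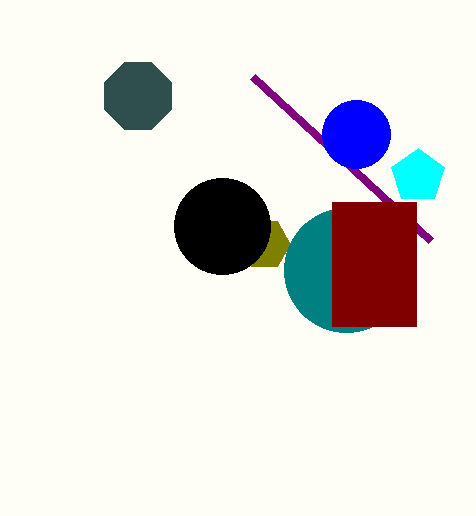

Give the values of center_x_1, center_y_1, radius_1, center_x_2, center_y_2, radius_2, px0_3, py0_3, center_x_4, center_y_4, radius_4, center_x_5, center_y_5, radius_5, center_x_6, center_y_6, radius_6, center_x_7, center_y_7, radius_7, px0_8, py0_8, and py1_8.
center_x_1 = 264, center_y_1 = 244, radius_1 = 26, center_x_2 = 346, center_y_2 = 270, radius_2 = 62, px0_3 = 252, py0_3 = 76, center_x_4 = 356, center_y_4 = 134, radius_4 = 34, center_x_5 = 222, center_y_5 = 226, radius_5 = 48, center_x_6 = 418, center_y_6 = 176, radius_6 = 28, center_x_7 = 138, center_y_7 = 96, radius_7 = 36, px0_8 = 332, py0_8 = 202, py1_8 = 326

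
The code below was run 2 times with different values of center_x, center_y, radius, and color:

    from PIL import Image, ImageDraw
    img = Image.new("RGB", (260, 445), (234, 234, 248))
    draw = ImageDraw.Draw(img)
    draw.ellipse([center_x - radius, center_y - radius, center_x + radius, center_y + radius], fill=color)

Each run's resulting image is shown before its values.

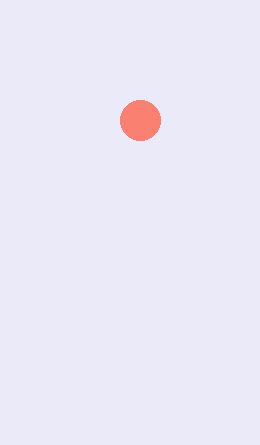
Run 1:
center_x = 140
center_y = 120
radius = 20
color = 'salmon'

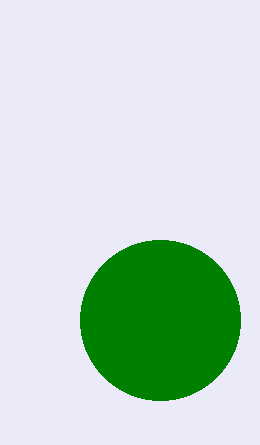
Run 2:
center_x = 160; center_y = 320; radius = 80; color = 'green'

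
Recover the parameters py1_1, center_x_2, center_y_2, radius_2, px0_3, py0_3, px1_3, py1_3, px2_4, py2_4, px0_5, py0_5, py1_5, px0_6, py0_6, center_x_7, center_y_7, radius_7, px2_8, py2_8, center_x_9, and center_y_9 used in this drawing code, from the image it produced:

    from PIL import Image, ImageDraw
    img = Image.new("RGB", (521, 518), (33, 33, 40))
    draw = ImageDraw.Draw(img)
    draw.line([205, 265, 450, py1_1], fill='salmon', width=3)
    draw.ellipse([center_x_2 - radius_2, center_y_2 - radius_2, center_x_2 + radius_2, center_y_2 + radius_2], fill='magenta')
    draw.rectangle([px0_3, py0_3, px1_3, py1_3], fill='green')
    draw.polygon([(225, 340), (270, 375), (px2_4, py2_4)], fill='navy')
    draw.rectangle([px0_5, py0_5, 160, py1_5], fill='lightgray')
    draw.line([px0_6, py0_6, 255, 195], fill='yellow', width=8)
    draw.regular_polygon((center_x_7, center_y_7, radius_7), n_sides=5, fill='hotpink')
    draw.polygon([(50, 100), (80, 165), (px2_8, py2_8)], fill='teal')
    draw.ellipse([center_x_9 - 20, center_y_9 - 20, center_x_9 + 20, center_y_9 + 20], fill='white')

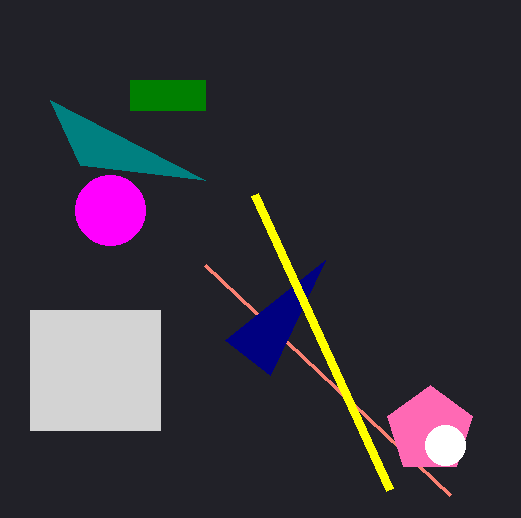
py1_1 = 495, center_x_2 = 110, center_y_2 = 210, radius_2 = 35, px0_3 = 130, py0_3 = 80, px1_3 = 205, py1_3 = 110, px2_4 = 325, py2_4 = 260, px0_5 = 30, py0_5 = 310, py1_5 = 430, px0_6 = 390, py0_6 = 490, center_x_7 = 430, center_y_7 = 430, radius_7 = 45, px2_8 = 205, py2_8 = 180, center_x_9 = 445, center_y_9 = 445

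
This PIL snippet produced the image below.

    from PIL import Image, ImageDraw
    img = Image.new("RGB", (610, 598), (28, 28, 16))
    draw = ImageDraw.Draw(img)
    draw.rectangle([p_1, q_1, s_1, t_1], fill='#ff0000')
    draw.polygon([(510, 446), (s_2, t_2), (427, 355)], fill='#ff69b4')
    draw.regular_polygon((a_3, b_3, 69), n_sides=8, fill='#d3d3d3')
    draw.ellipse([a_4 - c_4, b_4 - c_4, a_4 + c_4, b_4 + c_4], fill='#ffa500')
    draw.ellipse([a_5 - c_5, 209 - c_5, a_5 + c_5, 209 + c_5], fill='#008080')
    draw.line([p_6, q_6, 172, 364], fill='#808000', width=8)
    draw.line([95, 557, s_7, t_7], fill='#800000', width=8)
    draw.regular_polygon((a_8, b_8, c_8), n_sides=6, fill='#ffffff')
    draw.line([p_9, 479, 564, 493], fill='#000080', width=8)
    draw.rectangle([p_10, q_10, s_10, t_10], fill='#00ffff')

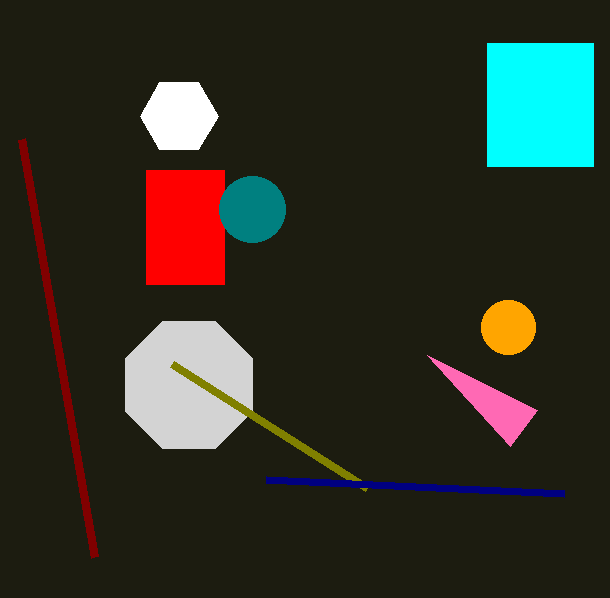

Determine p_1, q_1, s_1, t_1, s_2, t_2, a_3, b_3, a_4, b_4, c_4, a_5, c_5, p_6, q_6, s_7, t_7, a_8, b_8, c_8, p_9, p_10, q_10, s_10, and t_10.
p_1 = 146
q_1 = 170
s_1 = 224
t_1 = 284
s_2 = 537
t_2 = 410
a_3 = 189
b_3 = 385
a_4 = 508
b_4 = 327
c_4 = 27
a_5 = 252
c_5 = 33
p_6 = 367
q_6 = 488
s_7 = 22
t_7 = 139
a_8 = 179
b_8 = 116
c_8 = 39
p_9 = 266
p_10 = 487
q_10 = 43
s_10 = 593
t_10 = 166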